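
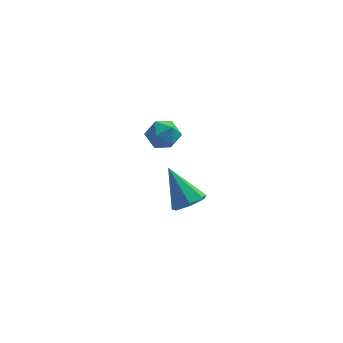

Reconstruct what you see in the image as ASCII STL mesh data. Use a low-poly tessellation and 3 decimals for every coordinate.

solid 
facet normal -0.810 0.384 0.443
outer loop
vertex -3.836 -4.03 2.788
vertex -3.481 -3.867 3.296
vertex -3.552 -3.455 2.809
endloop
endfacet
facet normal -0.860 0.434 -0.269
outer loop
vertex -3.836 -4.03 2.788
vertex -3.552 -3.455 2.809
vertex -3.552 -3.792 2.264
endloop
endfacet
facet normal -0.812 -0.222 -0.541
outer loop
vertex -3.836 -4.03 2.788
vertex -3.552 -3.792 2.264
vertex -3.482 -4.412 2.413
endloop
endfacet
facet normal -0.732 -0.681 0.003
outer loop
vertex -3.836 -4.03 2.788
vertex -3.482 -4.412 2.413
vertex -3.437 -4.458 3.052
endloop
endfacet
facet normal -0.731 -0.306 0.609
outer loop
vertex -3.836 -4.03 2.788
vertex -3.437 -4.458 3.052
vertex -3.481 -3.867 3.296
endloop
endfacet
facet normal -0.301 0.811 -0.502
outer loop
vertex -3.552 -3.792 2.264
vertex -3.552 -3.455 2.809
vertex -3.023 -3.482 2.448
endloop
endfacet
facet normal -0.221 0.728 0.648
outer loop
vertex -3.552 -3.455 2.809
vertex -3.481 -3.867 3.296
vertex -2.978 -3.528 3.087
endloop
endfacet
facet normal -0.093 -0.386 0.918
outer loop
vertex -3.481 -3.867 3.296
vertex -3.437 -4.458 3.052
vertex -2.908 -4.148 3.236
endloop
endfacet
facet normal -0.095 -0.993 -0.065
outer loop
vertex -3.437 -4.458 3.052
vertex -3.482 -4.412 2.413
vertex -2.908 -4.485 2.691
endloop
endfacet
facet normal -0.222 -0.251 -0.942
outer loop
vertex -3.482 -4.412 2.413
vertex -3.552 -3.792 2.264
vertex -2.979 -4.073 2.204
endloop
endfacet
facet normal 0.732 0.681 -0.003
outer loop
vertex -2.624 -3.91 2.712
vertex -3.023 -3.482 2.448
vertex -2.978 -3.528 3.087
endloop
endfacet
facet normal 0.812 0.222 0.541
outer loop
vertex -2.624 -3.91 2.712
vertex -2.978 -3.528 3.087
vertex -2.908 -4.148 3.236
endloop
endfacet
facet normal 0.860 -0.434 0.269
outer loop
vertex -2.624 -3.91 2.712
vertex -2.908 -4.148 3.236
vertex -2.908 -4.485 2.691
endloop
endfacet
facet normal 0.810 -0.384 -0.443
outer loop
vertex -2.624 -3.91 2.712
vertex -2.908 -4.485 2.691
vertex -2.979 -4.073 2.204
endloop
endfacet
facet normal 0.731 0.306 -0.609
outer loop
vertex -2.624 -3.91 2.712
vertex -2.979 -4.073 2.204
vertex -3.023 -3.482 2.448
endloop
endfacet
facet normal 0.095 0.993 0.065
outer loop
vertex -2.978 -3.528 3.087
vertex -3.023 -3.482 2.448
vertex -3.552 -3.455 2.809
endloop
endfacet
facet normal 0.222 0.251 0.942
outer loop
vertex -2.908 -4.148 3.236
vertex -2.978 -3.528 3.087
vertex -3.481 -3.867 3.296
endloop
endfacet
facet normal 0.301 -0.811 0.502
outer loop
vertex -2.908 -4.485 2.691
vertex -2.908 -4.148 3.236
vertex -3.437 -4.458 3.052
endloop
endfacet
facet normal 0.221 -0.728 -0.648
outer loop
vertex -2.979 -4.073 2.204
vertex -2.908 -4.485 2.691
vertex -3.482 -4.412 2.413
endloop
endfacet
facet normal 0.093 0.386 -0.918
outer loop
vertex -3.023 -3.482 2.448
vertex -2.979 -4.073 2.204
vertex -3.552 -3.792 2.264
endloop
endfacet
facet normal 0.463 -0.410 -0.786
outer loop
vertex -1.93 -2.798 -1.433
vertex -2.433 -2.605 -1.83
vertex -1.873 -2.272 -1.674
endloop
endfacet
facet normal 0.666 0.250 0.703
outer loop
vertex -1.93 -2.798 -1.433
vertex -1.873 -2.272 -1.674
vertex -3.187 -1.935 -0.55
endloop
endfacet
facet normal 0.463 -0.411 -0.785
outer loop
vertex -1.873 -2.272 -1.674
vertex -2.433 -2.605 -1.83
vertex -2.238 -1.997 -2.033
endloop
endfacet
facet normal 0.426 0.873 0.236
outer loop
vertex -1.873 -2.272 -1.674
vertex -2.238 -1.997 -2.033
vertex -3.187 -1.935 -0.55
endloop
endfacet
facet normal 0.462 -0.411 -0.786
outer loop
vertex -2.238 -1.997 -2.033
vertex -2.433 -2.605 -1.83
vertex -2.75 -2.179 -2.239
endloop
endfacet
facet normal -0.255 0.946 -0.202
outer loop
vertex -2.238 -1.997 -2.033
vertex -2.75 -2.179 -2.239
vertex -3.187 -1.935 -0.55
endloop
endfacet
facet normal 0.464 -0.409 -0.786
outer loop
vertex -2.75 -2.179 -2.239
vertex -2.433 -2.605 -1.83
vertex -3.023 -2.682 -2.138
endloop
endfacet
facet normal -0.866 0.413 -0.284
outer loop
vertex -2.75 -2.179 -2.239
vertex -3.023 -2.682 -2.138
vertex -3.187 -1.935 -0.55
endloop
endfacet
facet normal 0.464 -0.410 -0.785
outer loop
vertex -3.023 -2.682 -2.138
vertex -2.433 -2.605 -1.83
vertex -2.852 -3.126 -1.805
endloop
endfacet
facet normal -0.945 -0.323 0.054
outer loop
vertex -3.023 -2.682 -2.138
vertex -2.852 -3.126 -1.805
vertex -3.187 -1.935 -0.55
endloop
endfacet
facet normal 0.463 -0.410 -0.785
outer loop
vertex -2.852 -3.126 -1.805
vertex -2.433 -2.605 -1.83
vertex -2.366 -3.178 -1.491
endloop
endfacet
facet normal -0.435 -0.708 0.556
outer loop
vertex -2.852 -3.126 -1.805
vertex -2.366 -3.178 -1.491
vertex -3.187 -1.935 -0.55
endloop
endfacet
facet normal 0.463 -0.411 -0.786
outer loop
vertex -2.366 -3.178 -1.491
vertex -2.433 -2.605 -1.83
vertex -1.93 -2.798 -1.433
endloop
endfacet
facet normal 0.283 -0.453 0.845
outer loop
vertex -2.366 -3.178 -1.491
vertex -1.93 -2.798 -1.433
vertex -3.187 -1.935 -0.55
endloop
endfacet

endsolid


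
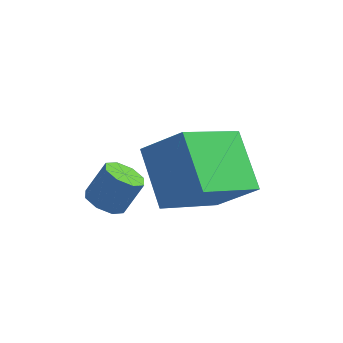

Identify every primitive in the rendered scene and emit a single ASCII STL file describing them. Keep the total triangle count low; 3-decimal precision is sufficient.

solid 
facet normal -0.440 -0.747 0.498
outer loop
vertex 4.211 -1.081 0.403
vertex 3.335 0.088 1.384
vertex 3.157 -1.085 -0.534
endloop
endfacet
facet normal 0.498 -0.664 -0.557
outer loop
vertex 4.085 0.492 -1.584
vertex 4.211 -1.081 0.403
vertex 3.157 -1.085 -0.534
endloop
endfacet
facet normal -0.440 -0.747 0.498
outer loop
vertex 3.157 -1.085 -0.534
vertex 3.335 0.088 1.384
vertex 2.281 0.084 0.447
endloop
endfacet
facet normal -0.747 -0.003 -0.664
outer loop
vertex 2.281 0.084 0.447
vertex 4.085 0.492 -1.584
vertex 3.157 -1.085 -0.534
endloop
endfacet
facet normal 0.747 0.003 0.664
outer loop
vertex 4.211 -1.081 0.403
vertex 4.263 1.665 0.334
vertex 3.335 0.088 1.384
endloop
endfacet
facet normal 0.498 -0.664 -0.557
outer loop
vertex 5.139 0.496 -0.647
vertex 4.211 -1.081 0.403
vertex 4.085 0.492 -1.584
endloop
endfacet
facet normal 0.747 0.003 0.664
outer loop
vertex 5.139 0.496 -0.647
vertex 4.263 1.665 0.334
vertex 4.211 -1.081 0.403
endloop
endfacet
facet normal -0.498 0.664 0.557
outer loop
vertex 3.335 0.088 1.384
vertex 4.263 1.665 0.334
vertex 2.281 0.084 0.447
endloop
endfacet
facet normal -0.747 -0.003 -0.664
outer loop
vertex 3.209 1.661 -0.603
vertex 4.085 0.492 -1.584
vertex 2.281 0.084 0.447
endloop
endfacet
facet normal -0.498 0.664 0.557
outer loop
vertex 2.281 0.084 0.447
vertex 4.263 1.665 0.334
vertex 3.209 1.661 -0.603
endloop
endfacet
facet normal 0.440 0.747 -0.498
outer loop
vertex 3.209 1.661 -0.603
vertex 5.139 0.496 -0.647
vertex 4.085 0.492 -1.584
endloop
endfacet
facet normal 0.440 0.747 -0.498
outer loop
vertex 4.263 1.665 0.334
vertex 5.139 0.496 -0.647
vertex 3.209 1.661 -0.603
endloop
endfacet
facet normal -0.386 -0.381 -0.840
outer loop
vertex 2.031 -0.467 -1.336
vertex 1.655 -0.752 -1.034
vertex 1.671 -0.245 -1.271
endloop
endfacet
facet normal 0.378 0.766 -0.520
outer loop
vertex 2.031 -0.467 -1.336
vertex 1.671 -0.245 -1.271
vertex 2.422 -0.084 -0.487
endloop
endfacet
facet normal 0.379 0.765 -0.520
outer loop
vertex 2.422 -0.084 -0.487
vertex 1.671 -0.245 -1.271
vertex 2.061 0.139 -0.422
endloop
endfacet
facet normal 0.386 0.379 0.841
outer loop
vertex 2.422 -0.084 -0.487
vertex 2.061 0.139 -0.422
vertex 2.045 -0.368 -0.186
endloop
endfacet
facet normal -0.387 -0.380 -0.840
outer loop
vertex 1.671 -0.245 -1.271
vertex 1.655 -0.752 -1.034
vertex 1.301 -0.319 -1.067
endloop
endfacet
facet normal -0.326 0.909 -0.261
outer loop
vertex 1.671 -0.245 -1.271
vertex 1.301 -0.319 -1.067
vertex 2.061 0.139 -0.422
endloop
endfacet
facet normal -0.326 0.909 -0.261
outer loop
vertex 2.061 0.139 -0.422
vertex 1.301 -0.319 -1.067
vertex 1.692 0.065 -0.219
endloop
endfacet
facet normal 0.386 0.379 0.841
outer loop
vertex 2.061 0.139 -0.422
vertex 1.692 0.065 -0.219
vertex 2.045 -0.368 -0.186
endloop
endfacet
facet normal -0.387 -0.380 -0.840
outer loop
vertex 1.301 -0.319 -1.067
vertex 1.655 -0.752 -1.034
vertex 1.139 -0.647 -0.844
endloop
endfacet
facet normal -0.841 0.519 0.153
outer loop
vertex 1.301 -0.319 -1.067
vertex 1.139 -0.647 -0.844
vertex 1.692 0.065 -0.219
endloop
endfacet
facet normal -0.841 0.520 0.151
outer loop
vertex 1.692 0.065 -0.219
vertex 1.139 -0.647 -0.844
vertex 1.529 -0.263 0.004
endloop
endfacet
facet normal 0.387 0.379 0.841
outer loop
vertex 1.692 0.065 -0.219
vertex 1.529 -0.263 0.004
vertex 2.045 -0.368 -0.186
endloop
endfacet
facet normal -0.387 -0.378 -0.841
outer loop
vertex 1.139 -0.647 -0.844
vertex 1.655 -0.752 -1.034
vertex 1.278 -1.036 -0.733
endloop
endfacet
facet normal -0.863 -0.173 0.475
outer loop
vertex 1.139 -0.647 -0.844
vertex 1.278 -1.036 -0.733
vertex 1.529 -0.263 0.004
endloop
endfacet
facet normal -0.863 -0.173 0.475
outer loop
vertex 1.529 -0.263 0.004
vertex 1.278 -1.036 -0.733
vertex 1.669 -0.653 0.116
endloop
endfacet
facet normal 0.387 0.380 0.840
outer loop
vertex 1.529 -0.263 0.004
vertex 1.669 -0.653 0.116
vertex 2.045 -0.368 -0.186
endloop
endfacet
facet normal -0.386 -0.379 -0.841
outer loop
vertex 1.278 -1.036 -0.733
vertex 1.655 -0.752 -1.034
vertex 1.639 -1.259 -0.798
endloop
endfacet
facet normal -0.379 -0.765 0.520
outer loop
vertex 1.278 -1.036 -0.733
vertex 1.639 -1.259 -0.798
vertex 1.669 -0.653 0.116
endloop
endfacet
facet normal -0.378 -0.766 0.520
outer loop
vertex 1.669 -0.653 0.116
vertex 1.639 -1.259 -0.798
vertex 2.029 -0.875 0.051
endloop
endfacet
facet normal 0.386 0.381 0.840
outer loop
vertex 1.669 -0.653 0.116
vertex 2.029 -0.875 0.051
vertex 2.045 -0.368 -0.186
endloop
endfacet
facet normal -0.386 -0.379 -0.841
outer loop
vertex 1.639 -1.259 -0.798
vertex 1.655 -0.752 -1.034
vertex 2.008 -1.185 -1.001
endloop
endfacet
facet normal 0.326 -0.909 0.261
outer loop
vertex 1.639 -1.259 -0.798
vertex 2.008 -1.185 -1.001
vertex 2.029 -0.875 0.051
endloop
endfacet
facet normal 0.326 -0.909 0.261
outer loop
vertex 2.029 -0.875 0.051
vertex 2.008 -1.185 -1.001
vertex 2.399 -0.801 -0.153
endloop
endfacet
facet normal 0.387 0.380 0.840
outer loop
vertex 2.029 -0.875 0.051
vertex 2.399 -0.801 -0.153
vertex 2.045 -0.368 -0.186
endloop
endfacet
facet normal -0.387 -0.379 -0.841
outer loop
vertex 2.008 -1.185 -1.001
vertex 1.655 -0.752 -1.034
vertex 2.171 -0.857 -1.224
endloop
endfacet
facet normal 0.840 -0.521 -0.152
outer loop
vertex 2.008 -1.185 -1.001
vertex 2.171 -0.857 -1.224
vertex 2.399 -0.801 -0.153
endloop
endfacet
facet normal 0.841 -0.519 -0.152
outer loop
vertex 2.399 -0.801 -0.153
vertex 2.171 -0.857 -1.224
vertex 2.561 -0.473 -0.376
endloop
endfacet
facet normal 0.387 0.380 0.840
outer loop
vertex 2.399 -0.801 -0.153
vertex 2.561 -0.473 -0.376
vertex 2.045 -0.368 -0.186
endloop
endfacet
facet normal -0.387 -0.380 -0.840
outer loop
vertex 2.171 -0.857 -1.224
vertex 1.655 -0.752 -1.034
vertex 2.031 -0.467 -1.336
endloop
endfacet
facet normal 0.863 0.173 -0.475
outer loop
vertex 2.171 -0.857 -1.224
vertex 2.031 -0.467 -1.336
vertex 2.561 -0.473 -0.376
endloop
endfacet
facet normal 0.863 0.173 -0.475
outer loop
vertex 2.561 -0.473 -0.376
vertex 2.031 -0.467 -1.336
vertex 2.422 -0.084 -0.487
endloop
endfacet
facet normal 0.387 0.378 0.841
outer loop
vertex 2.561 -0.473 -0.376
vertex 2.422 -0.084 -0.487
vertex 2.045 -0.368 -0.186
endloop
endfacet

endsolid


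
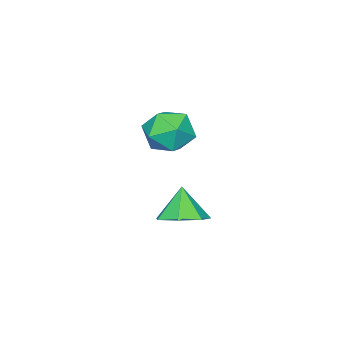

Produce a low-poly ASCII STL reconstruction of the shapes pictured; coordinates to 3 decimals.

solid 
facet normal -0.153 0.856 0.493
outer loop
vertex -0.525 -0.529 1.884
vertex -0.675 -1.021 2.691
vertex 0.208 -0.732 2.464
endloop
endfacet
facet normal 0.302 0.952 -0.049
outer loop
vertex -0.525 -0.529 1.884
vertex 0.208 -0.732 2.464
vertex 0.311 -0.813 1.516
endloop
endfacet
facet normal -0.029 0.758 -0.651
outer loop
vertex -0.525 -0.529 1.884
vertex 0.311 -0.813 1.516
vertex -0.509 -1.152 1.158
endloop
endfacet
facet normal -0.688 0.543 -0.481
outer loop
vertex -0.525 -0.529 1.884
vertex -0.509 -1.152 1.158
vertex -1.118 -1.28 1.884
endloop
endfacet
facet normal -0.765 0.604 0.226
outer loop
vertex -0.525 -0.529 1.884
vertex -1.118 -1.28 1.884
vertex -0.675 -1.021 2.691
endloop
endfacet
facet normal 0.856 0.514 0.049
outer loop
vertex 0.311 -0.813 1.516
vertex 0.208 -0.732 2.464
vertex 0.678 -1.48 2.096
endloop
endfacet
facet normal 0.120 0.359 0.925
outer loop
vertex 0.208 -0.732 2.464
vertex -0.675 -1.021 2.691
vertex 0.069 -1.608 2.822
endloop
endfacet
facet normal -0.869 -0.049 0.493
outer loop
vertex -0.675 -1.021 2.691
vertex -1.118 -1.28 1.884
vertex -0.751 -1.947 2.464
endloop
endfacet
facet normal -0.745 -0.148 -0.651
outer loop
vertex -1.118 -1.28 1.884
vertex -0.509 -1.152 1.158
vertex -0.648 -2.028 1.516
endloop
endfacet
facet normal 0.321 0.201 -0.926
outer loop
vertex -0.509 -1.152 1.158
vertex 0.311 -0.813 1.516
vertex 0.235 -1.739 1.289
endloop
endfacet
facet normal 0.688 -0.543 0.481
outer loop
vertex 0.085 -2.231 2.096
vertex 0.678 -1.48 2.096
vertex 0.069 -1.608 2.822
endloop
endfacet
facet normal 0.029 -0.758 0.651
outer loop
vertex 0.085 -2.231 2.096
vertex 0.069 -1.608 2.822
vertex -0.751 -1.947 2.464
endloop
endfacet
facet normal -0.302 -0.952 0.049
outer loop
vertex 0.085 -2.231 2.096
vertex -0.751 -1.947 2.464
vertex -0.648 -2.028 1.516
endloop
endfacet
facet normal 0.153 -0.856 -0.493
outer loop
vertex 0.085 -2.231 2.096
vertex -0.648 -2.028 1.516
vertex 0.235 -1.739 1.289
endloop
endfacet
facet normal 0.765 -0.604 -0.226
outer loop
vertex 0.085 -2.231 2.096
vertex 0.235 -1.739 1.289
vertex 0.678 -1.48 2.096
endloop
endfacet
facet normal 0.745 0.148 0.651
outer loop
vertex 0.069 -1.608 2.822
vertex 0.678 -1.48 2.096
vertex 0.208 -0.732 2.464
endloop
endfacet
facet normal -0.321 -0.201 0.926
outer loop
vertex -0.751 -1.947 2.464
vertex 0.069 -1.608 2.822
vertex -0.675 -1.021 2.691
endloop
endfacet
facet normal -0.856 -0.514 -0.049
outer loop
vertex -0.648 -2.028 1.516
vertex -0.751 -1.947 2.464
vertex -1.118 -1.28 1.884
endloop
endfacet
facet normal -0.120 -0.359 -0.925
outer loop
vertex 0.235 -1.739 1.289
vertex -0.648 -2.028 1.516
vertex -0.509 -1.152 1.158
endloop
endfacet
facet normal 0.869 0.049 -0.493
outer loop
vertex 0.678 -1.48 2.096
vertex 0.235 -1.739 1.289
vertex 0.311 -0.813 1.516
endloop
endfacet
facet normal 0.352 0.287 -0.891
outer loop
vertex 3.904 2.08 1.185
vertex 3.238 1.75 0.815
vertex 3.34 2.521 1.104
endloop
endfacet
facet normal 0.244 0.468 0.849
outer loop
vertex 3.904 2.08 1.185
vertex 3.34 2.521 1.104
vertex 2.822 1.41 1.865
endloop
endfacet
facet normal 0.352 0.287 -0.891
outer loop
vertex 3.34 2.521 1.104
vertex 3.238 1.75 0.815
vertex 2.699 2.382 0.806
endloop
endfacet
facet normal -0.434 0.638 0.636
outer loop
vertex 3.34 2.521 1.104
vertex 2.699 2.382 0.806
vertex 2.822 1.41 1.865
endloop
endfacet
facet normal 0.353 0.288 -0.890
outer loop
vertex 2.699 2.382 0.806
vertex 3.238 1.75 0.815
vertex 2.464 1.767 0.514
endloop
endfacet
facet normal -0.929 0.212 0.302
outer loop
vertex 2.699 2.382 0.806
vertex 2.464 1.767 0.514
vertex 2.822 1.41 1.865
endloop
endfacet
facet normal 0.352 0.289 -0.890
outer loop
vertex 2.464 1.767 0.514
vertex 3.238 1.75 0.815
vertex 2.812 1.139 0.448
endloop
endfacet
facet normal -0.866 -0.490 0.100
outer loop
vertex 2.464 1.767 0.514
vertex 2.812 1.139 0.448
vertex 2.822 1.41 1.865
endloop
endfacet
facet normal 0.353 0.288 -0.890
outer loop
vertex 2.812 1.139 0.448
vertex 3.238 1.75 0.815
vertex 3.48 0.972 0.659
endloop
endfacet
facet normal -0.292 -0.939 0.182
outer loop
vertex 2.812 1.139 0.448
vertex 3.48 0.972 0.659
vertex 2.822 1.41 1.865
endloop
endfacet
facet normal 0.352 0.288 -0.891
outer loop
vertex 3.48 0.972 0.659
vertex 3.238 1.75 0.815
vertex 3.966 1.39 0.986
endloop
endfacet
facet normal 0.359 -0.797 0.485
outer loop
vertex 3.48 0.972 0.659
vertex 3.966 1.39 0.986
vertex 2.822 1.41 1.865
endloop
endfacet
facet normal 0.352 0.288 -0.891
outer loop
vertex 3.966 1.39 0.986
vertex 3.238 1.75 0.815
vertex 3.904 2.08 1.185
endloop
endfacet
facet normal 0.598 -0.172 0.783
outer loop
vertex 3.966 1.39 0.986
vertex 3.904 2.08 1.185
vertex 2.822 1.41 1.865
endloop
endfacet

endsolid


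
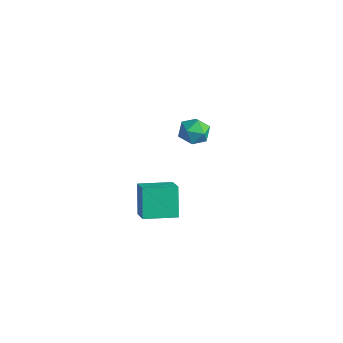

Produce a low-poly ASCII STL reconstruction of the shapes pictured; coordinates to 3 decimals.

solid 
facet normal -0.502 -0.860 0.097
outer loop
vertex 0.131 -2.836 3.473
vertex -0.781 -2.379 2.803
vertex 0.797 -3.368 2.202
endloop
endfacet
facet normal 0.747 -0.376 0.549
outer loop
vertex 1.561 -2.061 2.057
vertex 0.131 -2.836 3.473
vertex 0.797 -3.368 2.202
endloop
endfacet
facet normal -0.502 -0.859 0.096
outer loop
vertex 0.797 -3.368 2.202
vertex -0.781 -2.379 2.803
vertex -0.114 -2.91 1.533
endloop
endfacet
facet normal 0.436 -0.347 -0.831
outer loop
vertex -0.114 -2.91 1.533
vertex 1.561 -2.061 2.057
vertex 0.797 -3.368 2.202
endloop
endfacet
facet normal -0.436 0.347 0.830
outer loop
vertex 0.131 -2.836 3.473
vertex -0.017 -1.072 2.658
vertex -0.781 -2.379 2.803
endloop
endfacet
facet normal 0.747 -0.375 0.549
outer loop
vertex 0.894 -1.53 3.327
vertex 0.131 -2.836 3.473
vertex 1.561 -2.061 2.057
endloop
endfacet
facet normal -0.435 0.347 0.831
outer loop
vertex 0.894 -1.53 3.327
vertex -0.017 -1.072 2.658
vertex 0.131 -2.836 3.473
endloop
endfacet
facet normal -0.747 0.376 -0.549
outer loop
vertex -0.781 -2.379 2.803
vertex -0.017 -1.072 2.658
vertex -0.114 -2.91 1.533
endloop
endfacet
facet normal 0.436 -0.347 -0.830
outer loop
vertex 0.649 -1.604 1.387
vertex 1.561 -2.061 2.057
vertex -0.114 -2.91 1.533
endloop
endfacet
facet normal -0.747 0.375 -0.549
outer loop
vertex -0.114 -2.91 1.533
vertex -0.017 -1.072 2.658
vertex 0.649 -1.604 1.387
endloop
endfacet
facet normal 0.501 0.860 -0.096
outer loop
vertex 0.649 -1.604 1.387
vertex 0.894 -1.53 3.327
vertex 1.561 -2.061 2.057
endloop
endfacet
facet normal 0.503 0.859 -0.096
outer loop
vertex -0.017 -1.072 2.658
vertex 0.894 -1.53 3.327
vertex 0.649 -1.604 1.387
endloop
endfacet
facet normal -0.739 0.608 -0.290
outer loop
vertex -3.793 3.788 0.528
vertex -4.335 3.212 0.701
vertex -4.118 3.747 1.269
endloop
endfacet
facet normal -0.189 0.981 -0.029
outer loop
vertex -3.793 3.788 0.528
vertex -4.118 3.747 1.269
vertex -3.327 3.897 1.181
endloop
endfacet
facet normal 0.389 0.822 -0.415
outer loop
vertex -3.793 3.788 0.528
vertex -3.327 3.897 1.181
vertex -3.056 3.455 0.559
endloop
endfacet
facet normal 0.197 0.352 -0.915
outer loop
vertex -3.793 3.788 0.528
vertex -3.056 3.455 0.559
vertex -3.679 3.032 0.262
endloop
endfacet
facet normal -0.500 0.219 -0.838
outer loop
vertex -3.793 3.788 0.528
vertex -3.679 3.032 0.262
vertex -4.335 3.212 0.701
endloop
endfacet
facet normal -0.073 0.764 0.641
outer loop
vertex -3.327 3.897 1.181
vertex -4.118 3.747 1.269
vertex -3.581 3.388 1.758
endloop
endfacet
facet normal -0.963 0.159 0.218
outer loop
vertex -4.118 3.747 1.269
vertex -4.335 3.212 0.701
vertex -4.204 2.965 1.461
endloop
endfacet
facet normal -0.576 -0.470 -0.668
outer loop
vertex -4.335 3.212 0.701
vertex -3.679 3.032 0.262
vertex -3.933 2.523 0.839
endloop
endfacet
facet normal 0.552 -0.256 -0.794
outer loop
vertex -3.679 3.032 0.262
vertex -3.056 3.455 0.559
vertex -3.142 2.673 0.751
endloop
endfacet
facet normal 0.862 0.506 0.016
outer loop
vertex -3.056 3.455 0.559
vertex -3.327 3.897 1.181
vertex -2.925 3.208 1.319
endloop
endfacet
facet normal -0.197 -0.352 0.915
outer loop
vertex -3.467 2.632 1.492
vertex -3.581 3.388 1.758
vertex -4.204 2.965 1.461
endloop
endfacet
facet normal -0.389 -0.822 0.415
outer loop
vertex -3.467 2.632 1.492
vertex -4.204 2.965 1.461
vertex -3.933 2.523 0.839
endloop
endfacet
facet normal 0.189 -0.981 0.029
outer loop
vertex -3.467 2.632 1.492
vertex -3.933 2.523 0.839
vertex -3.142 2.673 0.751
endloop
endfacet
facet normal 0.739 -0.608 0.290
outer loop
vertex -3.467 2.632 1.492
vertex -3.142 2.673 0.751
vertex -2.925 3.208 1.319
endloop
endfacet
facet normal 0.500 -0.219 0.838
outer loop
vertex -3.467 2.632 1.492
vertex -2.925 3.208 1.319
vertex -3.581 3.388 1.758
endloop
endfacet
facet normal -0.552 0.256 0.794
outer loop
vertex -4.204 2.965 1.461
vertex -3.581 3.388 1.758
vertex -4.118 3.747 1.269
endloop
endfacet
facet normal -0.862 -0.506 -0.016
outer loop
vertex -3.933 2.523 0.839
vertex -4.204 2.965 1.461
vertex -4.335 3.212 0.701
endloop
endfacet
facet normal 0.073 -0.764 -0.641
outer loop
vertex -3.142 2.673 0.751
vertex -3.933 2.523 0.839
vertex -3.679 3.032 0.262
endloop
endfacet
facet normal 0.963 -0.159 -0.218
outer loop
vertex -2.925 3.208 1.319
vertex -3.142 2.673 0.751
vertex -3.056 3.455 0.559
endloop
endfacet
facet normal 0.576 0.470 0.668
outer loop
vertex -3.581 3.388 1.758
vertex -2.925 3.208 1.319
vertex -3.327 3.897 1.181
endloop
endfacet

endsolid


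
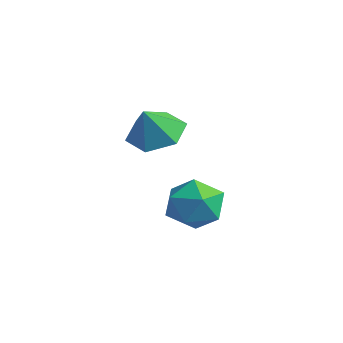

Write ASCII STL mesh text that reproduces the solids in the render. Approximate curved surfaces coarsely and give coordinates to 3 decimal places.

solid 
facet normal -0.043 0.988 0.148
outer loop
vertex -1.549 1.578 -3.037
vertex -2.215 1.413 -2.132
vertex -1.087 1.444 -2.009
endloop
endfacet
facet normal 0.576 0.803 -0.154
outer loop
vertex -1.549 1.578 -3.037
vertex -1.087 1.444 -2.009
vertex -0.621 0.936 -2.912
endloop
endfacet
facet normal 0.430 0.472 -0.770
outer loop
vertex -1.549 1.578 -3.037
vertex -0.621 0.936 -2.912
vertex -1.462 0.591 -3.593
endloop
endfacet
facet normal -0.279 0.453 -0.847
outer loop
vertex -1.549 1.578 -3.037
vertex -1.462 0.591 -3.593
vertex -2.447 0.886 -3.111
endloop
endfacet
facet normal -0.571 0.771 -0.280
outer loop
vertex -1.549 1.578 -3.037
vertex -2.447 0.886 -3.111
vertex -2.215 1.413 -2.132
endloop
endfacet
facet normal 0.901 0.335 0.276
outer loop
vertex -0.621 0.936 -2.912
vertex -1.087 1.444 -2.009
vertex -0.713 0.374 -1.929
endloop
endfacet
facet normal -0.101 0.635 0.766
outer loop
vertex -1.087 1.444 -2.009
vertex -2.215 1.413 -2.132
vertex -1.698 0.669 -1.447
endloop
endfacet
facet normal -0.956 0.285 0.073
outer loop
vertex -2.215 1.413 -2.132
vertex -2.447 0.886 -3.111
vertex -2.539 0.324 -2.128
endloop
endfacet
facet normal -0.483 -0.232 -0.845
outer loop
vertex -2.447 0.886 -3.111
vertex -1.462 0.591 -3.593
vertex -2.073 -0.184 -3.031
endloop
endfacet
facet normal 0.665 -0.200 -0.720
outer loop
vertex -1.462 0.591 -3.593
vertex -0.621 0.936 -2.912
vertex -0.945 -0.153 -2.908
endloop
endfacet
facet normal 0.279 -0.453 0.847
outer loop
vertex -1.611 -0.318 -2.003
vertex -0.713 0.374 -1.929
vertex -1.698 0.669 -1.447
endloop
endfacet
facet normal -0.430 -0.472 0.770
outer loop
vertex -1.611 -0.318 -2.003
vertex -1.698 0.669 -1.447
vertex -2.539 0.324 -2.128
endloop
endfacet
facet normal -0.576 -0.803 0.154
outer loop
vertex -1.611 -0.318 -2.003
vertex -2.539 0.324 -2.128
vertex -2.073 -0.184 -3.031
endloop
endfacet
facet normal 0.043 -0.988 -0.148
outer loop
vertex -1.611 -0.318 -2.003
vertex -2.073 -0.184 -3.031
vertex -0.945 -0.153 -2.908
endloop
endfacet
facet normal 0.571 -0.771 0.280
outer loop
vertex -1.611 -0.318 -2.003
vertex -0.945 -0.153 -2.908
vertex -0.713 0.374 -1.929
endloop
endfacet
facet normal 0.483 0.232 0.845
outer loop
vertex -1.698 0.669 -1.447
vertex -0.713 0.374 -1.929
vertex -1.087 1.444 -2.009
endloop
endfacet
facet normal -0.665 0.200 0.720
outer loop
vertex -2.539 0.324 -2.128
vertex -1.698 0.669 -1.447
vertex -2.215 1.413 -2.132
endloop
endfacet
facet normal -0.901 -0.335 -0.276
outer loop
vertex -2.073 -0.184 -3.031
vertex -2.539 0.324 -2.128
vertex -2.447 0.886 -3.111
endloop
endfacet
facet normal 0.101 -0.635 -0.766
outer loop
vertex -0.945 -0.153 -2.908
vertex -2.073 -0.184 -3.031
vertex -1.462 0.591 -3.593
endloop
endfacet
facet normal 0.956 -0.285 -0.073
outer loop
vertex -0.713 0.374 -1.929
vertex -0.945 -0.153 -2.908
vertex -0.621 0.936 -2.912
endloop
endfacet
facet normal -0.213 0.482 -0.850
outer loop
vertex -1.308 -0.237 0.499
vertex -2.344 -0.365 0.686
vertex -1.842 0.496 1.048
endloop
endfacet
facet normal 0.812 0.175 0.557
outer loop
vertex -1.308 -0.237 0.499
vertex -1.842 0.496 1.048
vertex -2.056 -1.015 1.834
endloop
endfacet
facet normal -0.213 0.482 -0.850
outer loop
vertex -1.842 0.496 1.048
vertex -2.344 -0.365 0.686
vertex -2.878 0.368 1.235
endloop
endfacet
facet normal 0.105 0.447 0.888
outer loop
vertex -1.842 0.496 1.048
vertex -2.878 0.368 1.235
vertex -2.056 -1.015 1.834
endloop
endfacet
facet normal -0.213 0.481 -0.850
outer loop
vertex -2.878 0.368 1.235
vertex -2.344 -0.365 0.686
vertex -3.379 -0.493 0.873
endloop
endfacet
facet normal -0.587 0.001 0.809
outer loop
vertex -2.878 0.368 1.235
vertex -3.379 -0.493 0.873
vertex -2.056 -1.015 1.834
endloop
endfacet
facet normal -0.213 0.481 -0.850
outer loop
vertex -3.379 -0.493 0.873
vertex -2.344 -0.365 0.686
vertex -2.845 -1.226 0.324
endloop
endfacet
facet normal -0.573 -0.716 0.399
outer loop
vertex -3.379 -0.493 0.873
vertex -2.845 -1.226 0.324
vertex -2.056 -1.015 1.834
endloop
endfacet
facet normal -0.213 0.481 -0.850
outer loop
vertex -2.845 -1.226 0.324
vertex -2.344 -0.365 0.686
vertex -1.809 -1.098 0.137
endloop
endfacet
facet normal 0.134 -0.989 0.068
outer loop
vertex -2.845 -1.226 0.324
vertex -1.809 -1.098 0.137
vertex -2.056 -1.015 1.834
endloop
endfacet
facet normal -0.213 0.481 -0.850
outer loop
vertex -1.809 -1.098 0.137
vertex -2.344 -0.365 0.686
vertex -1.308 -0.237 0.499
endloop
endfacet
facet normal 0.827 -0.543 0.147
outer loop
vertex -1.809 -1.098 0.137
vertex -1.308 -0.237 0.499
vertex -2.056 -1.015 1.834
endloop
endfacet

endsolid


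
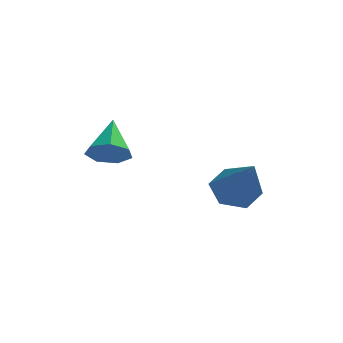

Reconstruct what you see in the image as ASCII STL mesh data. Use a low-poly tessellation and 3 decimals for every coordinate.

solid 
facet normal -0.303 0.587 -0.751
outer loop
vertex 1.219 2.627 -3.722
vertex 0.638 2.528 -3.565
vertex 0.944 2.997 -3.322
endloop
endfacet
facet normal 0.893 0.317 0.321
outer loop
vertex 1.219 2.627 -3.722
vertex 0.944 2.997 -3.322
vertex 1.102 1.632 -2.415
endloop
endfacet
facet normal -0.303 0.587 -0.751
outer loop
vertex 0.944 2.997 -3.322
vertex 0.638 2.528 -3.565
vertex 0.363 2.898 -3.165
endloop
endfacet
facet normal 0.126 0.559 0.819
outer loop
vertex 0.944 2.997 -3.322
vertex 0.363 2.898 -3.165
vertex 1.102 1.632 -2.415
endloop
endfacet
facet normal -0.304 0.586 -0.751
outer loop
vertex 0.363 2.898 -3.165
vertex 0.638 2.528 -3.565
vertex 0.057 2.429 -3.407
endloop
endfacet
facet normal -0.667 0.051 0.744
outer loop
vertex 0.363 2.898 -3.165
vertex 0.057 2.429 -3.407
vertex 1.102 1.632 -2.415
endloop
endfacet
facet normal -0.304 0.586 -0.751
outer loop
vertex 0.057 2.429 -3.407
vertex 0.638 2.528 -3.565
vertex 0.332 2.059 -3.807
endloop
endfacet
facet normal -0.694 -0.699 0.170
outer loop
vertex 0.057 2.429 -3.407
vertex 0.332 2.059 -3.807
vertex 1.102 1.632 -2.415
endloop
endfacet
facet normal -0.304 0.586 -0.751
outer loop
vertex 0.332 2.059 -3.807
vertex 0.638 2.528 -3.565
vertex 0.913 2.159 -3.964
endloop
endfacet
facet normal 0.073 -0.941 -0.329
outer loop
vertex 0.332 2.059 -3.807
vertex 0.913 2.159 -3.964
vertex 1.102 1.632 -2.415
endloop
endfacet
facet normal -0.303 0.586 -0.751
outer loop
vertex 0.913 2.159 -3.964
vertex 0.638 2.528 -3.565
vertex 1.219 2.627 -3.722
endloop
endfacet
facet normal 0.864 -0.434 -0.253
outer loop
vertex 0.913 2.159 -3.964
vertex 1.219 2.627 -3.722
vertex 1.102 1.632 -2.415
endloop
endfacet
facet normal 0.034 -0.819 -0.572
outer loop
vertex -1.377 0.459 -1.516
vertex -1.822 0.59 -1.73
vertex -1.349 0.713 -1.878
endloop
endfacet
facet normal 0.900 0.322 0.295
outer loop
vertex -1.377 0.459 -1.516
vertex -1.349 0.713 -1.878
vertex -1.858 1.45 -1.13
endloop
endfacet
facet normal 0.035 -0.820 -0.571
outer loop
vertex -1.349 0.713 -1.878
vertex -1.822 0.59 -1.73
vertex -1.677 0.873 -2.128
endloop
endfacet
facet normal 0.600 0.735 -0.316
outer loop
vertex -1.349 0.713 -1.878
vertex -1.677 0.873 -2.128
vertex -1.858 1.45 -1.13
endloop
endfacet
facet normal 0.036 -0.821 -0.570
outer loop
vertex -1.677 0.873 -2.128
vertex -1.822 0.59 -1.73
vertex -2.114 0.82 -2.079
endloop
endfacet
facet normal -0.160 0.842 -0.516
outer loop
vertex -1.677 0.873 -2.128
vertex -2.114 0.82 -2.079
vertex -1.858 1.45 -1.13
endloop
endfacet
facet normal 0.037 -0.820 -0.571
outer loop
vertex -2.114 0.82 -2.079
vertex -1.822 0.59 -1.73
vertex -2.33 0.593 -1.767
endloop
endfacet
facet normal -0.813 0.562 -0.154
outer loop
vertex -2.114 0.82 -2.079
vertex -2.33 0.593 -1.767
vertex -1.858 1.45 -1.13
endloop
endfacet
facet normal 0.037 -0.820 -0.571
outer loop
vertex -2.33 0.593 -1.767
vertex -1.822 0.59 -1.73
vertex -2.164 0.364 -1.427
endloop
endfacet
facet normal -0.863 0.108 0.494
outer loop
vertex -2.33 0.593 -1.767
vertex -2.164 0.364 -1.427
vertex -1.858 1.45 -1.13
endloop
endfacet
facet normal 0.035 -0.820 -0.572
outer loop
vertex -2.164 0.364 -1.427
vertex -1.822 0.59 -1.73
vertex -1.74 0.304 -1.315
endloop
endfacet
facet normal -0.275 -0.181 0.944
outer loop
vertex -2.164 0.364 -1.427
vertex -1.74 0.304 -1.315
vertex -1.858 1.45 -1.13
endloop
endfacet
facet normal 0.034 -0.820 -0.572
outer loop
vertex -1.74 0.304 -1.315
vertex -1.822 0.59 -1.73
vertex -1.377 0.459 -1.516
endloop
endfacet
facet normal 0.510 -0.086 0.856
outer loop
vertex -1.74 0.304 -1.315
vertex -1.377 0.459 -1.516
vertex -1.858 1.45 -1.13
endloop
endfacet

endsolid


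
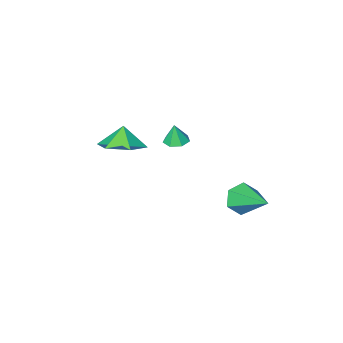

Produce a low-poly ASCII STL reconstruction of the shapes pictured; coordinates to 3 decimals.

solid 
facet normal -0.095 0.033 -0.995
outer loop
vertex -2.99 -3.397 -1.578
vertex -3.529 -3.702 -1.537
vertex -3.429 -3.091 -1.526
endloop
endfacet
facet normal 0.545 0.704 0.455
outer loop
vertex -2.99 -3.397 -1.578
vertex -3.429 -3.091 -1.526
vertex -3.431 -3.738 -0.523
endloop
endfacet
facet normal -0.095 0.033 -0.995
outer loop
vertex -3.429 -3.091 -1.526
vertex -3.529 -3.702 -1.537
vertex -3.943 -3.245 -1.482
endloop
endfacet
facet normal -0.201 0.823 0.531
outer loop
vertex -3.429 -3.091 -1.526
vertex -3.943 -3.245 -1.482
vertex -3.431 -3.738 -0.523
endloop
endfacet
facet normal -0.094 0.034 -0.995
outer loop
vertex -3.943 -3.245 -1.482
vertex -3.529 -3.702 -1.537
vertex -4.144 -3.743 -1.48
endloop
endfacet
facet normal -0.763 0.310 0.567
outer loop
vertex -3.943 -3.245 -1.482
vertex -4.144 -3.743 -1.48
vertex -3.431 -3.738 -0.523
endloop
endfacet
facet normal -0.094 0.034 -0.995
outer loop
vertex -4.144 -3.743 -1.48
vertex -3.529 -3.702 -1.537
vertex -3.882 -4.211 -1.521
endloop
endfacet
facet normal -0.716 -0.448 0.536
outer loop
vertex -4.144 -3.743 -1.48
vertex -3.882 -4.211 -1.521
vertex -3.431 -3.738 -0.523
endloop
endfacet
facet normal -0.096 0.035 -0.995
outer loop
vertex -3.882 -4.211 -1.521
vertex -3.529 -3.702 -1.537
vertex -3.354 -4.296 -1.575
endloop
endfacet
facet normal -0.095 -0.882 0.461
outer loop
vertex -3.882 -4.211 -1.521
vertex -3.354 -4.296 -1.575
vertex -3.431 -3.738 -0.523
endloop
endfacet
facet normal -0.095 0.036 -0.995
outer loop
vertex -3.354 -4.296 -1.575
vertex -3.529 -3.702 -1.537
vertex -2.957 -3.934 -1.6
endloop
endfacet
facet normal 0.631 -0.665 0.399
outer loop
vertex -3.354 -4.296 -1.575
vertex -2.957 -3.934 -1.6
vertex -3.431 -3.738 -0.523
endloop
endfacet
facet normal -0.095 0.035 -0.995
outer loop
vertex -2.957 -3.934 -1.6
vertex -3.529 -3.702 -1.537
vertex -2.99 -3.397 -1.578
endloop
endfacet
facet normal 0.917 0.040 0.396
outer loop
vertex -2.957 -3.934 -1.6
vertex -2.99 -3.397 -1.578
vertex -3.431 -3.738 -0.523
endloop
endfacet
facet normal 0.029 -0.903 -0.429
outer loop
vertex -3.621 1.334 -3.334
vertex -3.91 0.983 -2.615
vertex -4.458 1.248 -3.209
endloop
endfacet
facet normal -0.175 0.700 -0.692
outer loop
vertex -3.621 1.334 -3.334
vertex -4.458 1.248 -3.209
vertex -3.97 2.817 -1.745
endloop
endfacet
facet normal 0.029 -0.903 -0.430
outer loop
vertex -4.458 1.248 -3.209
vertex -3.91 0.983 -2.615
vertex -4.747 0.897 -2.491
endloop
endfacet
facet normal -0.894 0.421 -0.154
outer loop
vertex -4.458 1.248 -3.209
vertex -4.747 0.897 -2.491
vertex -3.97 2.817 -1.745
endloop
endfacet
facet normal 0.029 -0.903 -0.428
outer loop
vertex -4.747 0.897 -2.491
vertex -3.91 0.983 -2.615
vertex -4.199 0.633 -1.897
endloop
endfacet
facet normal -0.728 0.029 0.685
outer loop
vertex -4.747 0.897 -2.491
vertex -4.199 0.633 -1.897
vertex -3.97 2.817 -1.745
endloop
endfacet
facet normal 0.029 -0.903 -0.428
outer loop
vertex -4.199 0.633 -1.897
vertex -3.91 0.983 -2.615
vertex -3.363 0.719 -2.021
endloop
endfacet
facet normal 0.155 -0.085 0.984
outer loop
vertex -4.199 0.633 -1.897
vertex -3.363 0.719 -2.021
vertex -3.97 2.817 -1.745
endloop
endfacet
facet normal 0.030 -0.903 -0.429
outer loop
vertex -3.363 0.719 -2.021
vertex -3.91 0.983 -2.615
vertex -3.074 1.07 -2.739
endloop
endfacet
facet normal 0.874 0.194 0.446
outer loop
vertex -3.363 0.719 -2.021
vertex -3.074 1.07 -2.739
vertex -3.97 2.817 -1.745
endloop
endfacet
facet normal 0.030 -0.903 -0.429
outer loop
vertex -3.074 1.07 -2.739
vertex -3.91 0.983 -2.615
vertex -3.621 1.334 -3.334
endloop
endfacet
facet normal 0.709 0.586 -0.392
outer loop
vertex -3.074 1.07 -2.739
vertex -3.621 1.334 -3.334
vertex -3.97 2.817 -1.745
endloop
endfacet
facet normal 0.251 0.321 -0.913
outer loop
vertex 1.433 -1.349 1.248
vertex 0.451 -1.613 0.885
vertex 0.632 -0.625 1.282
endloop
endfacet
facet normal 0.295 0.283 0.913
outer loop
vertex 1.433 -1.349 1.248
vertex 0.632 -0.625 1.282
vertex 0.189 -1.947 1.835
endloop
endfacet
facet normal 0.251 0.321 -0.913
outer loop
vertex 0.632 -0.625 1.282
vertex 0.451 -1.613 0.885
vertex -0.35 -0.89 0.919
endloop
endfacet
facet normal -0.415 0.466 0.782
outer loop
vertex 0.632 -0.625 1.282
vertex -0.35 -0.89 0.919
vertex 0.189 -1.947 1.835
endloop
endfacet
facet normal 0.251 0.321 -0.913
outer loop
vertex -0.35 -0.89 0.919
vertex 0.451 -1.613 0.885
vertex -0.531 -1.878 0.522
endloop
endfacet
facet normal -0.877 -0.032 0.479
outer loop
vertex -0.35 -0.89 0.919
vertex -0.531 -1.878 0.522
vertex 0.189 -1.947 1.835
endloop
endfacet
facet normal 0.251 0.321 -0.913
outer loop
vertex -0.531 -1.878 0.522
vertex 0.451 -1.613 0.885
vertex 0.27 -2.601 0.488
endloop
endfacet
facet normal -0.630 -0.713 0.308
outer loop
vertex -0.531 -1.878 0.522
vertex 0.27 -2.601 0.488
vertex 0.189 -1.947 1.835
endloop
endfacet
facet normal 0.251 0.321 -0.913
outer loop
vertex 0.27 -2.601 0.488
vertex 0.451 -1.613 0.885
vertex 1.252 -2.337 0.851
endloop
endfacet
facet normal 0.078 -0.895 0.439
outer loop
vertex 0.27 -2.601 0.488
vertex 1.252 -2.337 0.851
vertex 0.189 -1.947 1.835
endloop
endfacet
facet normal 0.251 0.321 -0.913
outer loop
vertex 1.252 -2.337 0.851
vertex 0.451 -1.613 0.885
vertex 1.433 -1.349 1.248
endloop
endfacet
facet normal 0.541 -0.397 0.742
outer loop
vertex 1.252 -2.337 0.851
vertex 1.433 -1.349 1.248
vertex 0.189 -1.947 1.835
endloop
endfacet

endsolid


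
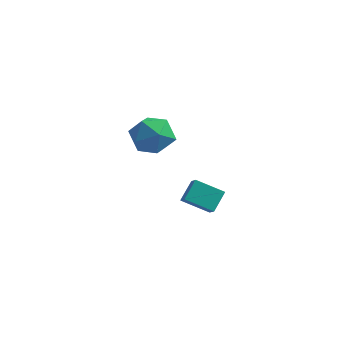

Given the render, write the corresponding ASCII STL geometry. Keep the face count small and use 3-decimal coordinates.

solid 
facet normal -0.775 0.109 0.622
outer loop
vertex -4.454 0.675 2.237
vertex -4.963 -0.25 1.765
vertex -4.255 -0.379 2.67
endloop
endfacet
facet normal -0.172 0.346 0.922
outer loop
vertex -4.454 0.675 2.237
vertex -4.255 -0.379 2.67
vertex -3.383 0.372 2.551
endloop
endfacet
facet normal 0.095 0.858 0.504
outer loop
vertex -4.454 0.675 2.237
vertex -3.383 0.372 2.551
vertex -3.553 0.965 1.573
endloop
endfacet
facet normal -0.342 0.938 -0.054
outer loop
vertex -4.454 0.675 2.237
vertex -3.553 0.965 1.573
vertex -4.529 0.581 1.087
endloop
endfacet
facet normal -0.880 0.475 0.019
outer loop
vertex -4.454 0.675 2.237
vertex -4.529 0.581 1.087
vertex -4.963 -0.25 1.765
endloop
endfacet
facet normal 0.294 -0.194 0.936
outer loop
vertex -3.383 0.372 2.551
vertex -4.255 -0.379 2.67
vertex -3.231 -0.741 2.273
endloop
endfacet
facet normal -0.681 -0.577 0.451
outer loop
vertex -4.255 -0.379 2.67
vertex -4.963 -0.25 1.765
vertex -4.207 -1.125 1.787
endloop
endfacet
facet normal -0.850 0.015 -0.526
outer loop
vertex -4.963 -0.25 1.765
vertex -4.529 0.581 1.087
vertex -4.377 -0.532 0.809
endloop
endfacet
facet normal 0.020 0.764 -0.645
outer loop
vertex -4.529 0.581 1.087
vertex -3.553 0.965 1.573
vertex -3.505 0.219 0.69
endloop
endfacet
facet normal 0.728 0.635 0.259
outer loop
vertex -3.553 0.965 1.573
vertex -3.383 0.372 2.551
vertex -2.797 0.09 1.595
endloop
endfacet
facet normal 0.342 -0.938 0.054
outer loop
vertex -3.306 -0.835 1.123
vertex -3.231 -0.741 2.273
vertex -4.207 -1.125 1.787
endloop
endfacet
facet normal -0.095 -0.858 -0.504
outer loop
vertex -3.306 -0.835 1.123
vertex -4.207 -1.125 1.787
vertex -4.377 -0.532 0.809
endloop
endfacet
facet normal 0.172 -0.346 -0.922
outer loop
vertex -3.306 -0.835 1.123
vertex -4.377 -0.532 0.809
vertex -3.505 0.219 0.69
endloop
endfacet
facet normal 0.775 -0.109 -0.622
outer loop
vertex -3.306 -0.835 1.123
vertex -3.505 0.219 0.69
vertex -2.797 0.09 1.595
endloop
endfacet
facet normal 0.880 -0.475 -0.019
outer loop
vertex -3.306 -0.835 1.123
vertex -2.797 0.09 1.595
vertex -3.231 -0.741 2.273
endloop
endfacet
facet normal -0.020 -0.764 0.645
outer loop
vertex -4.207 -1.125 1.787
vertex -3.231 -0.741 2.273
vertex -4.255 -0.379 2.67
endloop
endfacet
facet normal -0.728 -0.635 -0.259
outer loop
vertex -4.377 -0.532 0.809
vertex -4.207 -1.125 1.787
vertex -4.963 -0.25 1.765
endloop
endfacet
facet normal -0.294 0.194 -0.936
outer loop
vertex -3.505 0.219 0.69
vertex -4.377 -0.532 0.809
vertex -4.529 0.581 1.087
endloop
endfacet
facet normal 0.681 0.577 -0.451
outer loop
vertex -2.797 0.09 1.595
vertex -3.505 0.219 0.69
vertex -3.553 0.965 1.573
endloop
endfacet
facet normal 0.850 -0.015 0.526
outer loop
vertex -3.231 -0.741 2.273
vertex -2.797 0.09 1.595
vertex -3.383 0.372 2.551
endloop
endfacet
facet normal -0.508 0.592 -0.626
outer loop
vertex -3.623 2.397 -4.176
vertex -3.478 3.341 -3.401
vertex -2.309 2.776 -4.884
endloop
endfacet
facet normal -0.118 -0.767 -0.630
outer loop
vertex -1.882 2.279 -4.359
vertex -3.623 2.397 -4.176
vertex -2.309 2.776 -4.884
endloop
endfacet
facet normal -0.508 0.591 -0.626
outer loop
vertex -2.309 2.776 -4.884
vertex -3.478 3.341 -3.401
vertex -2.164 3.72 -4.11
endloop
endfacet
facet normal 0.853 0.246 -0.460
outer loop
vertex -2.164 3.72 -4.11
vertex -1.882 2.279 -4.359
vertex -2.309 2.776 -4.884
endloop
endfacet
facet normal -0.853 -0.247 0.460
outer loop
vertex -3.623 2.397 -4.176
vertex -3.051 2.844 -2.876
vertex -3.478 3.341 -3.401
endloop
endfacet
facet normal -0.118 -0.768 -0.630
outer loop
vertex -3.196 1.9 -3.65
vertex -3.623 2.397 -4.176
vertex -1.882 2.279 -4.359
endloop
endfacet
facet normal -0.853 -0.246 0.460
outer loop
vertex -3.196 1.9 -3.65
vertex -3.051 2.844 -2.876
vertex -3.623 2.397 -4.176
endloop
endfacet
facet normal 0.119 0.767 0.630
outer loop
vertex -3.478 3.341 -3.401
vertex -3.051 2.844 -2.876
vertex -2.164 3.72 -4.11
endloop
endfacet
facet normal 0.853 0.246 -0.460
outer loop
vertex -1.737 3.223 -3.584
vertex -1.882 2.279 -4.359
vertex -2.164 3.72 -4.11
endloop
endfacet
facet normal 0.118 0.768 0.630
outer loop
vertex -2.164 3.72 -4.11
vertex -3.051 2.844 -2.876
vertex -1.737 3.223 -3.584
endloop
endfacet
facet normal 0.508 -0.592 0.626
outer loop
vertex -1.737 3.223 -3.584
vertex -3.196 1.9 -3.65
vertex -1.882 2.279 -4.359
endloop
endfacet
facet normal 0.508 -0.591 0.626
outer loop
vertex -3.051 2.844 -2.876
vertex -3.196 1.9 -3.65
vertex -1.737 3.223 -3.584
endloop
endfacet

endsolid


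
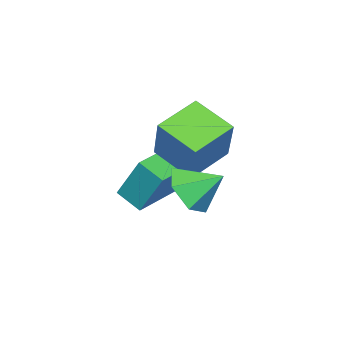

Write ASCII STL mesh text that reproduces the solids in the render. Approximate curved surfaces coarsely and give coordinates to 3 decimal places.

solid 
facet normal 0.332 -0.753 -0.569
outer loop
vertex 3.252 2.833 -0.288
vertex 2.483 2.279 -0.004
vertex 2.409 2.853 -0.807
endloop
endfacet
facet normal 0.152 0.966 -0.210
outer loop
vertex 3.252 2.833 -0.288
vertex 2.409 2.853 -0.807
vertex 2.057 3.241 0.724
endloop
endfacet
facet normal 0.333 -0.752 -0.568
outer loop
vertex 2.409 2.853 -0.807
vertex 2.483 2.279 -0.004
vertex 1.64 2.298 -0.523
endloop
endfacet
facet normal -0.629 0.706 -0.324
outer loop
vertex 2.409 2.853 -0.807
vertex 1.64 2.298 -0.523
vertex 2.057 3.241 0.724
endloop
endfacet
facet normal 0.333 -0.752 -0.568
outer loop
vertex 1.64 2.298 -0.523
vertex 2.483 2.279 -0.004
vertex 1.714 1.724 0.28
endloop
endfacet
facet normal -0.966 0.159 0.203
outer loop
vertex 1.64 2.298 -0.523
vertex 1.714 1.724 0.28
vertex 2.057 3.241 0.724
endloop
endfacet
facet normal 0.333 -0.752 -0.569
outer loop
vertex 1.714 1.724 0.28
vertex 2.483 2.279 -0.004
vertex 2.557 1.704 0.799
endloop
endfacet
facet normal -0.522 -0.129 0.843
outer loop
vertex 1.714 1.724 0.28
vertex 2.557 1.704 0.799
vertex 2.057 3.241 0.724
endloop
endfacet
facet normal 0.333 -0.752 -0.569
outer loop
vertex 2.557 1.704 0.799
vertex 2.483 2.279 -0.004
vertex 3.326 2.259 0.515
endloop
endfacet
facet normal 0.259 0.131 0.957
outer loop
vertex 2.557 1.704 0.799
vertex 3.326 2.259 0.515
vertex 2.057 3.241 0.724
endloop
endfacet
facet normal 0.332 -0.753 -0.569
outer loop
vertex 3.326 2.259 0.515
vertex 2.483 2.279 -0.004
vertex 3.252 2.833 -0.288
endloop
endfacet
facet normal 0.596 0.678 0.430
outer loop
vertex 3.326 2.259 0.515
vertex 3.252 2.833 -0.288
vertex 2.057 3.241 0.724
endloop
endfacet
facet normal -0.399 -0.365 -0.841
outer loop
vertex 0.8 -0.265 0.127
vertex -0.719 0.084 0.697
vertex 0.884 1.213 -0.555
endloop
endfacet
facet normal 0.915 -0.210 -0.343
outer loop
vertex 1.719 1.976 1.203
vertex 0.8 -0.265 0.127
vertex 0.884 1.213 -0.555
endloop
endfacet
facet normal -0.400 -0.364 -0.841
outer loop
vertex 0.884 1.213 -0.555
vertex -0.719 0.084 0.697
vertex -0.635 1.563 0.016
endloop
endfacet
facet normal 0.052 0.907 -0.418
outer loop
vertex -0.635 1.563 0.016
vertex 1.719 1.976 1.203
vertex 0.884 1.213 -0.555
endloop
endfacet
facet normal -0.051 -0.907 0.418
outer loop
vertex 0.8 -0.265 0.127
vertex 0.116 0.847 2.455
vertex -0.719 0.084 0.697
endloop
endfacet
facet normal 0.915 -0.210 -0.344
outer loop
vertex 1.635 0.497 1.884
vertex 0.8 -0.265 0.127
vertex 1.719 1.976 1.203
endloop
endfacet
facet normal -0.052 -0.907 0.418
outer loop
vertex 1.635 0.497 1.884
vertex 0.116 0.847 2.455
vertex 0.8 -0.265 0.127
endloop
endfacet
facet normal -0.915 0.210 0.344
outer loop
vertex -0.719 0.084 0.697
vertex 0.116 0.847 2.455
vertex -0.635 1.563 0.016
endloop
endfacet
facet normal 0.052 0.907 -0.418
outer loop
vertex 0.2 2.325 1.773
vertex 1.719 1.976 1.203
vertex -0.635 1.563 0.016
endloop
endfacet
facet normal -0.915 0.211 0.344
outer loop
vertex -0.635 1.563 0.016
vertex 0.116 0.847 2.455
vertex 0.2 2.325 1.773
endloop
endfacet
facet normal 0.399 0.365 0.841
outer loop
vertex 0.2 2.325 1.773
vertex 1.635 0.497 1.884
vertex 1.719 1.976 1.203
endloop
endfacet
facet normal 0.400 0.365 0.841
outer loop
vertex 0.116 0.847 2.455
vertex 1.635 0.497 1.884
vertex 0.2 2.325 1.773
endloop
endfacet
facet normal -0.999 0.019 0.030
outer loop
vertex -1.275 -0.793 -0.45
vertex -1.273 0.132 -0.967
vertex -1.345 -1.752 -2.17
endloop
endfacet
facet normal -0.002 -0.873 0.487
outer loop
vertex 0.773 -1.792 -2.233
vertex -1.275 -0.793 -0.45
vertex -1.345 -1.752 -2.17
endloop
endfacet
facet normal -0.999 0.019 0.030
outer loop
vertex -1.345 -1.752 -2.17
vertex -1.273 0.132 -0.967
vertex -1.343 -0.826 -2.686
endloop
endfacet
facet normal -0.035 -0.486 -0.873
outer loop
vertex -1.343 -0.826 -2.686
vertex 0.773 -1.792 -2.233
vertex -1.345 -1.752 -2.17
endloop
endfacet
facet normal 0.035 0.488 0.872
outer loop
vertex -1.275 -0.793 -0.45
vertex 0.845 0.092 -1.03
vertex -1.273 0.132 -0.967
endloop
endfacet
facet normal -0.002 -0.873 0.487
outer loop
vertex 0.843 -0.834 -0.514
vertex -1.275 -0.793 -0.45
vertex 0.773 -1.792 -2.233
endloop
endfacet
facet normal 0.036 0.486 0.873
outer loop
vertex 0.843 -0.834 -0.514
vertex 0.845 0.092 -1.03
vertex -1.275 -0.793 -0.45
endloop
endfacet
facet normal 0.002 0.873 -0.487
outer loop
vertex -1.273 0.132 -0.967
vertex 0.845 0.092 -1.03
vertex -1.343 -0.826 -2.686
endloop
endfacet
facet normal -0.036 -0.488 -0.872
outer loop
vertex 0.775 -0.867 -2.75
vertex 0.773 -1.792 -2.233
vertex -1.343 -0.826 -2.686
endloop
endfacet
facet normal 0.002 0.873 -0.487
outer loop
vertex -1.343 -0.826 -2.686
vertex 0.845 0.092 -1.03
vertex 0.775 -0.867 -2.75
endloop
endfacet
facet normal 0.999 -0.019 -0.030
outer loop
vertex 0.775 -0.867 -2.75
vertex 0.843 -0.834 -0.514
vertex 0.773 -1.792 -2.233
endloop
endfacet
facet normal 0.999 -0.019 -0.030
outer loop
vertex 0.845 0.092 -1.03
vertex 0.843 -0.834 -0.514
vertex 0.775 -0.867 -2.75
endloop
endfacet

endsolid


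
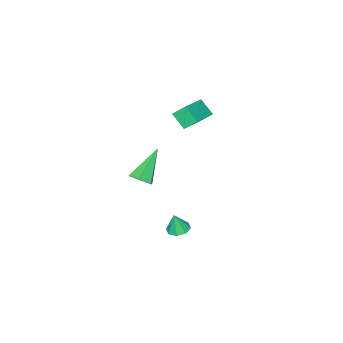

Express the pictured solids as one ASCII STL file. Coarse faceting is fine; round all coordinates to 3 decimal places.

solid 
facet normal -0.920 -0.246 -0.304
outer loop
vertex -1.967 1.016 3.414
vertex -1.944 1.821 2.694
vertex -1.604 0.439 2.781
endloop
endfacet
facet normal -0.022 -0.745 0.667
outer loop
vertex 0.044 0.879 3.326
vertex -1.967 1.016 3.414
vertex -1.604 0.439 2.781
endloop
endfacet
facet normal -0.920 -0.246 -0.304
outer loop
vertex -1.604 0.439 2.781
vertex -1.944 1.821 2.694
vertex -1.581 1.244 2.061
endloop
endfacet
facet normal 0.391 -0.620 -0.681
outer loop
vertex -1.581 1.244 2.061
vertex 0.044 0.879 3.326
vertex -1.604 0.439 2.781
endloop
endfacet
facet normal -0.391 0.620 0.681
outer loop
vertex -1.967 1.016 3.414
vertex -0.296 2.261 3.239
vertex -1.944 1.821 2.694
endloop
endfacet
facet normal -0.022 -0.745 0.667
outer loop
vertex -0.319 1.456 3.959
vertex -1.967 1.016 3.414
vertex 0.044 0.879 3.326
endloop
endfacet
facet normal -0.391 0.620 0.681
outer loop
vertex -0.319 1.456 3.959
vertex -0.296 2.261 3.239
vertex -1.967 1.016 3.414
endloop
endfacet
facet normal 0.022 0.745 -0.667
outer loop
vertex -1.944 1.821 2.694
vertex -0.296 2.261 3.239
vertex -1.581 1.244 2.061
endloop
endfacet
facet normal 0.391 -0.620 -0.681
outer loop
vertex 0.067 1.684 2.606
vertex 0.044 0.879 3.326
vertex -1.581 1.244 2.061
endloop
endfacet
facet normal 0.022 0.745 -0.667
outer loop
vertex -1.581 1.244 2.061
vertex -0.296 2.261 3.239
vertex 0.067 1.684 2.606
endloop
endfacet
facet normal 0.920 0.246 0.304
outer loop
vertex 0.067 1.684 2.606
vertex -0.319 1.456 3.959
vertex 0.044 0.879 3.326
endloop
endfacet
facet normal 0.920 0.246 0.304
outer loop
vertex -0.296 2.261 3.239
vertex -0.319 1.456 3.959
vertex 0.067 1.684 2.606
endloop
endfacet
facet normal -0.183 0.109 -0.977
outer loop
vertex 1.329 1.625 -4.42
vertex 0.987 2.152 -4.297
vertex 1.603 2.031 -4.426
endloop
endfacet
facet normal 0.801 -0.536 0.267
outer loop
vertex 1.329 1.625 -4.42
vertex 1.603 2.031 -4.426
vertex 1.193 2.028 -3.203
endloop
endfacet
facet normal -0.183 0.110 -0.977
outer loop
vertex 1.603 2.031 -4.426
vertex 0.987 2.152 -4.297
vertex 1.516 2.508 -4.356
endloop
endfacet
facet normal 0.941 0.125 0.316
outer loop
vertex 1.603 2.031 -4.426
vertex 1.516 2.508 -4.356
vertex 1.193 2.028 -3.203
endloop
endfacet
facet normal -0.183 0.109 -0.977
outer loop
vertex 1.516 2.508 -4.356
vertex 0.987 2.152 -4.297
vertex 1.12 2.776 -4.252
endloop
endfacet
facet normal 0.579 0.682 0.446
outer loop
vertex 1.516 2.508 -4.356
vertex 1.12 2.776 -4.252
vertex 1.193 2.028 -3.203
endloop
endfacet
facet normal -0.183 0.109 -0.977
outer loop
vertex 1.12 2.776 -4.252
vertex 0.987 2.152 -4.297
vertex 0.646 2.679 -4.174
endloop
endfacet
facet normal -0.070 0.810 0.582
outer loop
vertex 1.12 2.776 -4.252
vertex 0.646 2.679 -4.174
vertex 1.193 2.028 -3.203
endloop
endfacet
facet normal -0.183 0.109 -0.977
outer loop
vertex 0.646 2.679 -4.174
vertex 0.987 2.152 -4.297
vertex 0.372 2.273 -4.168
endloop
endfacet
facet normal -0.629 0.434 0.645
outer loop
vertex 0.646 2.679 -4.174
vertex 0.372 2.273 -4.168
vertex 1.193 2.028 -3.203
endloop
endfacet
facet normal -0.183 0.110 -0.977
outer loop
vertex 0.372 2.273 -4.168
vertex 0.987 2.152 -4.297
vertex 0.459 1.796 -4.238
endloop
endfacet
facet normal -0.769 -0.228 0.597
outer loop
vertex 0.372 2.273 -4.168
vertex 0.459 1.796 -4.238
vertex 1.193 2.028 -3.203
endloop
endfacet
facet normal -0.184 0.111 -0.977
outer loop
vertex 0.459 1.796 -4.238
vertex 0.987 2.152 -4.297
vertex 0.855 1.527 -4.343
endloop
endfacet
facet normal -0.409 -0.784 0.466
outer loop
vertex 0.459 1.796 -4.238
vertex 0.855 1.527 -4.343
vertex 1.193 2.028 -3.203
endloop
endfacet
facet normal -0.182 0.110 -0.977
outer loop
vertex 0.855 1.527 -4.343
vertex 0.987 2.152 -4.297
vertex 1.329 1.625 -4.42
endloop
endfacet
facet normal 0.242 -0.913 0.329
outer loop
vertex 0.855 1.527 -4.343
vertex 1.329 1.625 -4.42
vertex 1.193 2.028 -3.203
endloop
endfacet
facet normal 0.705 0.085 -0.704
outer loop
vertex 2.728 1.098 -0.008
vertex 2.307 0.799 -0.466
vertex 2.301 1.484 -0.389
endloop
endfacet
facet normal 0.140 0.770 0.623
outer loop
vertex 2.728 1.098 -0.008
vertex 2.301 1.484 -0.389
vertex 0.833 0.621 1.006
endloop
endfacet
facet normal 0.704 0.085 -0.705
outer loop
vertex 2.301 1.484 -0.389
vertex 2.307 0.799 -0.466
vertex 1.88 1.185 -0.846
endloop
endfacet
facet normal -0.541 0.839 -0.050
outer loop
vertex 2.301 1.484 -0.389
vertex 1.88 1.185 -0.846
vertex 0.833 0.621 1.006
endloop
endfacet
facet normal 0.704 0.085 -0.705
outer loop
vertex 1.88 1.185 -0.846
vertex 2.307 0.799 -0.466
vertex 1.886 0.499 -0.923
endloop
endfacet
facet normal -0.876 0.046 -0.481
outer loop
vertex 1.88 1.185 -0.846
vertex 1.886 0.499 -0.923
vertex 0.833 0.621 1.006
endloop
endfacet
facet normal 0.705 0.084 -0.704
outer loop
vertex 1.886 0.499 -0.923
vertex 2.307 0.799 -0.466
vertex 2.313 0.113 -0.542
endloop
endfacet
facet normal -0.527 -0.816 -0.236
outer loop
vertex 1.886 0.499 -0.923
vertex 2.313 0.113 -0.542
vertex 0.833 0.621 1.006
endloop
endfacet
facet normal 0.705 0.084 -0.704
outer loop
vertex 2.313 0.113 -0.542
vertex 2.307 0.799 -0.466
vertex 2.734 0.413 -0.085
endloop
endfacet
facet normal 0.155 -0.885 0.439
outer loop
vertex 2.313 0.113 -0.542
vertex 2.734 0.413 -0.085
vertex 0.833 0.621 1.006
endloop
endfacet
facet normal 0.705 0.085 -0.704
outer loop
vertex 2.734 0.413 -0.085
vertex 2.307 0.799 -0.466
vertex 2.728 1.098 -0.008
endloop
endfacet
facet normal 0.488 -0.093 0.868
outer loop
vertex 2.734 0.413 -0.085
vertex 2.728 1.098 -0.008
vertex 0.833 0.621 1.006
endloop
endfacet

endsolid


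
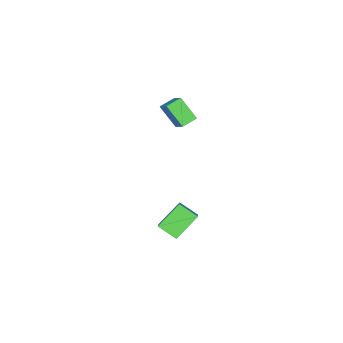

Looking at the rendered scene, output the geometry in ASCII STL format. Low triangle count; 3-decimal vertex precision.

solid 
facet normal -0.709 0.324 0.626
outer loop
vertex 2.38 -0.129 -2.813
vertex 3.366 0.392 -1.967
vertex 2.336 0.897 -3.394
endloop
endfacet
facet normal -0.705 -0.372 -0.604
outer loop
vertex 3.534 0.348 -4.453
vertex 2.38 -0.129 -2.813
vertex 2.336 0.897 -3.394
endloop
endfacet
facet normal -0.708 0.325 0.626
outer loop
vertex 2.336 0.897 -3.394
vertex 3.366 0.392 -1.967
vertex 3.323 1.418 -2.548
endloop
endfacet
facet normal -0.037 0.870 -0.492
outer loop
vertex 3.323 1.418 -2.548
vertex 3.534 0.348 -4.453
vertex 2.336 0.897 -3.394
endloop
endfacet
facet normal 0.037 -0.870 0.493
outer loop
vertex 2.38 -0.129 -2.813
vertex 4.564 -0.157 -3.026
vertex 3.366 0.392 -1.967
endloop
endfacet
facet normal -0.705 -0.372 -0.604
outer loop
vertex 3.577 -0.678 -3.872
vertex 2.38 -0.129 -2.813
vertex 3.534 0.348 -4.453
endloop
endfacet
facet normal 0.037 -0.870 0.492
outer loop
vertex 3.577 -0.678 -3.872
vertex 4.564 -0.157 -3.026
vertex 2.38 -0.129 -2.813
endloop
endfacet
facet normal 0.705 0.372 0.604
outer loop
vertex 3.366 0.392 -1.967
vertex 4.564 -0.157 -3.026
vertex 3.323 1.418 -2.548
endloop
endfacet
facet normal -0.037 0.870 -0.492
outer loop
vertex 4.52 0.869 -3.607
vertex 3.534 0.348 -4.453
vertex 3.323 1.418 -2.548
endloop
endfacet
facet normal 0.705 0.372 0.604
outer loop
vertex 3.323 1.418 -2.548
vertex 4.564 -0.157 -3.026
vertex 4.52 0.869 -3.607
endloop
endfacet
facet normal 0.709 -0.325 -0.626
outer loop
vertex 4.52 0.869 -3.607
vertex 3.577 -0.678 -3.872
vertex 3.534 0.348 -4.453
endloop
endfacet
facet normal 0.708 -0.325 -0.627
outer loop
vertex 4.564 -0.157 -3.026
vertex 3.577 -0.678 -3.872
vertex 4.52 0.869 -3.607
endloop
endfacet
facet normal -0.856 0.431 0.285
outer loop
vertex -3.422 -3.27 0.244
vertex -3.289 -2.226 -0.935
vertex -4.064 -4.045 -0.514
endloop
endfacet
facet normal -0.084 -0.661 0.746
outer loop
vertex -3.251 -4.454 -0.785
vertex -3.422 -3.27 0.244
vertex -4.064 -4.045 -0.514
endloop
endfacet
facet normal -0.856 0.431 0.285
outer loop
vertex -4.064 -4.045 -0.514
vertex -3.289 -2.226 -0.935
vertex -3.931 -3.001 -1.693
endloop
endfacet
facet normal -0.510 -0.615 -0.602
outer loop
vertex -3.931 -3.001 -1.693
vertex -3.251 -4.454 -0.785
vertex -4.064 -4.045 -0.514
endloop
endfacet
facet normal 0.510 0.615 0.602
outer loop
vertex -3.422 -3.27 0.244
vertex -2.476 -2.635 -1.206
vertex -3.289 -2.226 -0.935
endloop
endfacet
facet normal -0.084 -0.661 0.746
outer loop
vertex -2.609 -3.679 -0.027
vertex -3.422 -3.27 0.244
vertex -3.251 -4.454 -0.785
endloop
endfacet
facet normal 0.510 0.615 0.602
outer loop
vertex -2.609 -3.679 -0.027
vertex -2.476 -2.635 -1.206
vertex -3.422 -3.27 0.244
endloop
endfacet
facet normal 0.084 0.661 -0.746
outer loop
vertex -3.289 -2.226 -0.935
vertex -2.476 -2.635 -1.206
vertex -3.931 -3.001 -1.693
endloop
endfacet
facet normal -0.510 -0.615 -0.602
outer loop
vertex -3.118 -3.41 -1.964
vertex -3.251 -4.454 -0.785
vertex -3.931 -3.001 -1.693
endloop
endfacet
facet normal 0.084 0.661 -0.746
outer loop
vertex -3.931 -3.001 -1.693
vertex -2.476 -2.635 -1.206
vertex -3.118 -3.41 -1.964
endloop
endfacet
facet normal 0.856 -0.431 -0.285
outer loop
vertex -3.118 -3.41 -1.964
vertex -2.609 -3.679 -0.027
vertex -3.251 -4.454 -0.785
endloop
endfacet
facet normal 0.856 -0.431 -0.285
outer loop
vertex -2.476 -2.635 -1.206
vertex -2.609 -3.679 -0.027
vertex -3.118 -3.41 -1.964
endloop
endfacet

endsolid


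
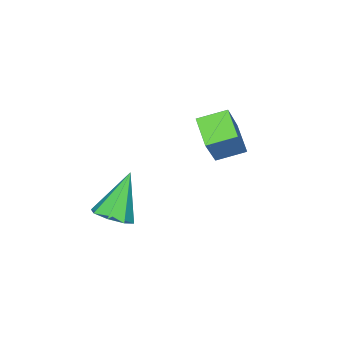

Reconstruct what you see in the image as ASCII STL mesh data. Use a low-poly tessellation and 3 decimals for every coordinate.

solid 
facet normal 0.642 0.184 -0.744
outer loop
vertex 3.035 -3.906 -0.279
vertex 2.437 -3.616 -0.723
vertex 2.955 -3.304 -0.199
endloop
endfacet
facet normal 0.470 -0.055 0.881
outer loop
vertex 3.035 -3.906 -0.279
vertex 2.955 -3.304 -0.199
vertex 1.223 -3.964 0.683
endloop
endfacet
facet normal 0.642 0.185 -0.744
outer loop
vertex 2.955 -3.304 -0.199
vertex 2.437 -3.616 -0.723
vertex 2.57 -2.885 -0.427
endloop
endfacet
facet normal 0.176 0.590 0.788
outer loop
vertex 2.955 -3.304 -0.199
vertex 2.57 -2.885 -0.427
vertex 1.223 -3.964 0.683
endloop
endfacet
facet normal 0.642 0.184 -0.744
outer loop
vertex 2.57 -2.885 -0.427
vertex 2.437 -3.616 -0.723
vertex 2.108 -2.894 -0.828
endloop
endfacet
facet normal -0.357 0.848 0.392
outer loop
vertex 2.57 -2.885 -0.427
vertex 2.108 -2.894 -0.828
vertex 1.223 -3.964 0.683
endloop
endfacet
facet normal 0.642 0.184 -0.744
outer loop
vertex 2.108 -2.894 -0.828
vertex 2.437 -3.616 -0.723
vertex 1.838 -3.326 -1.168
endloop
endfacet
facet normal -0.818 0.570 -0.075
outer loop
vertex 2.108 -2.894 -0.828
vertex 1.838 -3.326 -1.168
vertex 1.223 -3.964 0.683
endloop
endfacet
facet normal 0.642 0.184 -0.744
outer loop
vertex 1.838 -3.326 -1.168
vertex 2.437 -3.616 -0.723
vertex 1.919 -3.928 -1.247
endloop
endfacet
facet normal -0.937 -0.082 -0.339
outer loop
vertex 1.838 -3.326 -1.168
vertex 1.919 -3.928 -1.247
vertex 1.223 -3.964 0.683
endloop
endfacet
facet normal 0.642 0.185 -0.744
outer loop
vertex 1.919 -3.928 -1.247
vertex 2.437 -3.616 -0.723
vertex 2.303 -4.347 -1.02
endloop
endfacet
facet normal -0.645 -0.724 -0.246
outer loop
vertex 1.919 -3.928 -1.247
vertex 2.303 -4.347 -1.02
vertex 1.223 -3.964 0.683
endloop
endfacet
facet normal 0.642 0.185 -0.744
outer loop
vertex 2.303 -4.347 -1.02
vertex 2.437 -3.616 -0.723
vertex 2.765 -4.338 -0.619
endloop
endfacet
facet normal -0.111 -0.982 0.150
outer loop
vertex 2.303 -4.347 -1.02
vertex 2.765 -4.338 -0.619
vertex 1.223 -3.964 0.683
endloop
endfacet
facet normal 0.642 0.184 -0.744
outer loop
vertex 2.765 -4.338 -0.619
vertex 2.437 -3.616 -0.723
vertex 3.035 -3.906 -0.279
endloop
endfacet
facet normal 0.350 -0.705 0.617
outer loop
vertex 2.765 -4.338 -0.619
vertex 3.035 -3.906 -0.279
vertex 1.223 -3.964 0.683
endloop
endfacet
facet normal -0.787 0.553 0.274
outer loop
vertex -1.762 -2.226 3.393
vertex -1.254 -1.27 2.924
vertex -2.719 -2.649 1.493
endloop
endfacet
facet normal -0.431 -0.810 0.397
outer loop
vertex -1.806 -3.29 1.176
vertex -1.762 -2.226 3.393
vertex -2.719 -2.649 1.493
endloop
endfacet
facet normal -0.787 0.553 0.274
outer loop
vertex -2.719 -2.649 1.493
vertex -1.254 -1.27 2.924
vertex -2.211 -1.693 1.024
endloop
endfacet
facet normal -0.441 -0.195 -0.876
outer loop
vertex -2.211 -1.693 1.024
vertex -1.806 -3.29 1.176
vertex -2.719 -2.649 1.493
endloop
endfacet
facet normal 0.441 0.195 0.876
outer loop
vertex -1.762 -2.226 3.393
vertex -0.341 -1.911 2.607
vertex -1.254 -1.27 2.924
endloop
endfacet
facet normal -0.431 -0.810 0.397
outer loop
vertex -0.849 -2.867 3.076
vertex -1.762 -2.226 3.393
vertex -1.806 -3.29 1.176
endloop
endfacet
facet normal 0.441 0.195 0.876
outer loop
vertex -0.849 -2.867 3.076
vertex -0.341 -1.911 2.607
vertex -1.762 -2.226 3.393
endloop
endfacet
facet normal 0.431 0.810 -0.397
outer loop
vertex -1.254 -1.27 2.924
vertex -0.341 -1.911 2.607
vertex -2.211 -1.693 1.024
endloop
endfacet
facet normal -0.441 -0.195 -0.876
outer loop
vertex -1.298 -2.334 0.707
vertex -1.806 -3.29 1.176
vertex -2.211 -1.693 1.024
endloop
endfacet
facet normal 0.431 0.810 -0.397
outer loop
vertex -2.211 -1.693 1.024
vertex -0.341 -1.911 2.607
vertex -1.298 -2.334 0.707
endloop
endfacet
facet normal 0.787 -0.553 -0.274
outer loop
vertex -1.298 -2.334 0.707
vertex -0.849 -2.867 3.076
vertex -1.806 -3.29 1.176
endloop
endfacet
facet normal 0.787 -0.553 -0.274
outer loop
vertex -0.341 -1.911 2.607
vertex -0.849 -2.867 3.076
vertex -1.298 -2.334 0.707
endloop
endfacet

endsolid


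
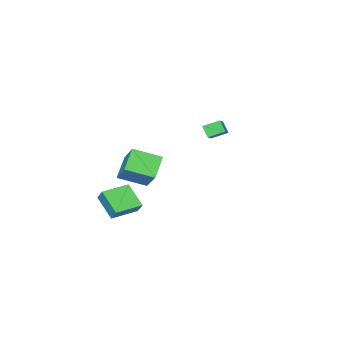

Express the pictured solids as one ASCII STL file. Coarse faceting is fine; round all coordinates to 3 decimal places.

solid 
facet normal -0.650 0.677 -0.346
outer loop
vertex 1.779 1.15 1.687
vertex 2.484 2.528 3.061
vertex 2.88 1.658 0.613
endloop
endfacet
facet normal -0.341 -0.666 -0.664
outer loop
vertex 4.056 0.432 1.239
vertex 1.779 1.15 1.687
vertex 2.88 1.658 0.613
endloop
endfacet
facet normal -0.650 0.677 -0.346
outer loop
vertex 2.88 1.658 0.613
vertex 2.484 2.528 3.061
vertex 3.585 3.036 1.987
endloop
endfacet
facet normal 0.680 0.313 -0.663
outer loop
vertex 3.585 3.036 1.987
vertex 4.056 0.432 1.239
vertex 2.88 1.658 0.613
endloop
endfacet
facet normal -0.680 -0.313 0.663
outer loop
vertex 1.779 1.15 1.687
vertex 3.66 1.302 3.687
vertex 2.484 2.528 3.061
endloop
endfacet
facet normal -0.341 -0.666 -0.664
outer loop
vertex 2.955 -0.076 2.313
vertex 1.779 1.15 1.687
vertex 4.056 0.432 1.239
endloop
endfacet
facet normal -0.680 -0.313 0.663
outer loop
vertex 2.955 -0.076 2.313
vertex 3.66 1.302 3.687
vertex 1.779 1.15 1.687
endloop
endfacet
facet normal 0.341 0.666 0.664
outer loop
vertex 2.484 2.528 3.061
vertex 3.66 1.302 3.687
vertex 3.585 3.036 1.987
endloop
endfacet
facet normal 0.680 0.313 -0.663
outer loop
vertex 4.761 1.81 2.613
vertex 4.056 0.432 1.239
vertex 3.585 3.036 1.987
endloop
endfacet
facet normal 0.341 0.666 0.664
outer loop
vertex 3.585 3.036 1.987
vertex 3.66 1.302 3.687
vertex 4.761 1.81 2.613
endloop
endfacet
facet normal 0.650 -0.677 0.346
outer loop
vertex 4.761 1.81 2.613
vertex 2.955 -0.076 2.313
vertex 4.056 0.432 1.239
endloop
endfacet
facet normal 0.650 -0.677 0.346
outer loop
vertex 3.66 1.302 3.687
vertex 2.955 -0.076 2.313
vertex 4.761 1.81 2.613
endloop
endfacet
facet normal -0.978 0.199 0.060
outer loop
vertex 2.995 0.26 0.258
vertex 3.201 1.613 -0.863
vertex 2.837 -0.304 -0.451
endloop
endfacet
facet normal -0.116 -0.765 0.634
outer loop
vertex 4.559 -0.653 -0.557
vertex 2.995 0.26 0.258
vertex 2.837 -0.304 -0.451
endloop
endfacet
facet normal -0.978 0.199 0.060
outer loop
vertex 2.837 -0.304 -0.451
vertex 3.201 1.613 -0.863
vertex 3.043 1.049 -1.573
endloop
endfacet
facet normal -0.172 -0.613 -0.771
outer loop
vertex 3.043 1.049 -1.573
vertex 4.559 -0.653 -0.557
vertex 2.837 -0.304 -0.451
endloop
endfacet
facet normal 0.172 0.613 0.771
outer loop
vertex 2.995 0.26 0.258
vertex 4.923 1.264 -0.969
vertex 3.201 1.613 -0.863
endloop
endfacet
facet normal -0.116 -0.765 0.634
outer loop
vertex 4.717 -0.089 0.153
vertex 2.995 0.26 0.258
vertex 4.559 -0.653 -0.557
endloop
endfacet
facet normal 0.171 0.613 0.771
outer loop
vertex 4.717 -0.089 0.153
vertex 4.923 1.264 -0.969
vertex 2.995 0.26 0.258
endloop
endfacet
facet normal 0.116 0.765 -0.634
outer loop
vertex 3.201 1.613 -0.863
vertex 4.923 1.264 -0.969
vertex 3.043 1.049 -1.573
endloop
endfacet
facet normal -0.171 -0.613 -0.771
outer loop
vertex 4.765 0.7 -1.678
vertex 4.559 -0.653 -0.557
vertex 3.043 1.049 -1.573
endloop
endfacet
facet normal 0.116 0.764 -0.634
outer loop
vertex 3.043 1.049 -1.573
vertex 4.923 1.264 -0.969
vertex 4.765 0.7 -1.678
endloop
endfacet
facet normal 0.978 -0.199 -0.060
outer loop
vertex 4.765 0.7 -1.678
vertex 4.717 -0.089 0.153
vertex 4.559 -0.653 -0.557
endloop
endfacet
facet normal 0.978 -0.199 -0.060
outer loop
vertex 4.923 1.264 -0.969
vertex 4.717 -0.089 0.153
vertex 4.765 0.7 -1.678
endloop
endfacet
facet normal -0.745 -0.461 -0.482
outer loop
vertex -3.98 -0.41 2.377
vertex -4.723 0.305 2.84
vertex -3.877 0.144 1.688
endloop
endfacet
facet normal 0.657 -0.632 -0.410
outer loop
vertex -3.117 0.615 2.18
vertex -3.98 -0.41 2.377
vertex -3.877 0.144 1.688
endloop
endfacet
facet normal -0.745 -0.461 -0.482
outer loop
vertex -3.877 0.144 1.688
vertex -4.723 0.305 2.84
vertex -4.62 0.859 2.151
endloop
endfacet
facet normal 0.116 0.622 -0.774
outer loop
vertex -4.62 0.859 2.151
vertex -3.117 0.615 2.18
vertex -3.877 0.144 1.688
endloop
endfacet
facet normal -0.116 -0.622 0.774
outer loop
vertex -3.98 -0.41 2.377
vertex -3.963 0.776 3.332
vertex -4.723 0.305 2.84
endloop
endfacet
facet normal 0.657 -0.632 -0.410
outer loop
vertex -3.22 0.061 2.869
vertex -3.98 -0.41 2.377
vertex -3.117 0.615 2.18
endloop
endfacet
facet normal -0.116 -0.622 0.774
outer loop
vertex -3.22 0.061 2.869
vertex -3.963 0.776 3.332
vertex -3.98 -0.41 2.377
endloop
endfacet
facet normal -0.657 0.632 0.410
outer loop
vertex -4.723 0.305 2.84
vertex -3.963 0.776 3.332
vertex -4.62 0.859 2.151
endloop
endfacet
facet normal 0.116 0.622 -0.774
outer loop
vertex -3.86 1.33 2.643
vertex -3.117 0.615 2.18
vertex -4.62 0.859 2.151
endloop
endfacet
facet normal -0.657 0.632 0.410
outer loop
vertex -4.62 0.859 2.151
vertex -3.963 0.776 3.332
vertex -3.86 1.33 2.643
endloop
endfacet
facet normal 0.745 0.461 0.482
outer loop
vertex -3.86 1.33 2.643
vertex -3.22 0.061 2.869
vertex -3.117 0.615 2.18
endloop
endfacet
facet normal 0.745 0.461 0.482
outer loop
vertex -3.963 0.776 3.332
vertex -3.22 0.061 2.869
vertex -3.86 1.33 2.643
endloop
endfacet

endsolid


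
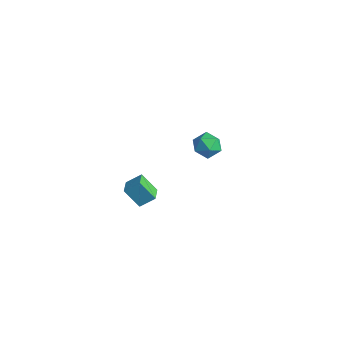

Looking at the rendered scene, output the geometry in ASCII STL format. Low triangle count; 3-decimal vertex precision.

solid 
facet normal -0.713 0.663 -0.229
outer loop
vertex 3.329 -3.558 -0.169
vertex 3.975 -3.173 -1.066
vertex 2.939 -4.163 -0.709
endloop
endfacet
facet normal -0.552 -0.328 0.766
outer loop
vertex 3.545 -4.727 -0.514
vertex 3.329 -3.558 -0.169
vertex 2.939 -4.163 -0.709
endloop
endfacet
facet normal -0.713 0.663 -0.229
outer loop
vertex 2.939 -4.163 -0.709
vertex 3.975 -3.173 -1.066
vertex 3.585 -3.779 -1.606
endloop
endfacet
facet normal -0.433 -0.673 -0.600
outer loop
vertex 3.585 -3.779 -1.606
vertex 3.545 -4.727 -0.514
vertex 2.939 -4.163 -0.709
endloop
endfacet
facet normal 0.433 0.673 0.600
outer loop
vertex 3.329 -3.558 -0.169
vertex 4.581 -3.737 -0.871
vertex 3.975 -3.173 -1.066
endloop
endfacet
facet normal -0.552 -0.328 0.767
outer loop
vertex 3.935 -4.121 0.026
vertex 3.329 -3.558 -0.169
vertex 3.545 -4.727 -0.514
endloop
endfacet
facet normal 0.433 0.673 0.600
outer loop
vertex 3.935 -4.121 0.026
vertex 4.581 -3.737 -0.871
vertex 3.329 -3.558 -0.169
endloop
endfacet
facet normal 0.552 0.328 -0.767
outer loop
vertex 3.975 -3.173 -1.066
vertex 4.581 -3.737 -0.871
vertex 3.585 -3.779 -1.606
endloop
endfacet
facet normal -0.432 -0.673 -0.600
outer loop
vertex 4.191 -4.342 -1.411
vertex 3.545 -4.727 -0.514
vertex 3.585 -3.779 -1.606
endloop
endfacet
facet normal 0.552 0.328 -0.767
outer loop
vertex 3.585 -3.779 -1.606
vertex 4.581 -3.737 -0.871
vertex 4.191 -4.342 -1.411
endloop
endfacet
facet normal 0.713 -0.663 0.229
outer loop
vertex 4.191 -4.342 -1.411
vertex 3.935 -4.121 0.026
vertex 3.545 -4.727 -0.514
endloop
endfacet
facet normal 0.712 -0.664 0.229
outer loop
vertex 4.581 -3.737 -0.871
vertex 3.935 -4.121 0.026
vertex 4.191 -4.342 -1.411
endloop
endfacet
facet normal -0.306 0.797 -0.520
outer loop
vertex 0.808 2.714 -4.24
vertex 0.101 2.7 -3.846
vertex 0.72 3.13 -3.551
endloop
endfacet
facet normal 0.403 0.805 -0.435
outer loop
vertex 0.808 2.714 -4.24
vertex 0.72 3.13 -3.551
vertex 1.401 2.715 -3.688
endloop
endfacet
facet normal 0.667 0.204 -0.717
outer loop
vertex 0.808 2.714 -4.24
vertex 1.401 2.715 -3.688
vertex 1.203 2.028 -4.068
endloop
endfacet
facet normal 0.121 -0.175 -0.977
outer loop
vertex 0.808 2.714 -4.24
vertex 1.203 2.028 -4.068
vertex 0.4 2.018 -4.166
endloop
endfacet
facet normal -0.481 0.191 -0.856
outer loop
vertex 0.808 2.714 -4.24
vertex 0.4 2.018 -4.166
vertex 0.101 2.7 -3.846
endloop
endfacet
facet normal 0.540 0.799 0.265
outer loop
vertex 1.401 2.715 -3.688
vertex 0.72 3.13 -3.551
vertex 1.06 2.702 -2.954
endloop
endfacet
facet normal -0.606 0.785 0.127
outer loop
vertex 0.72 3.13 -3.551
vertex 0.101 2.7 -3.846
vertex 0.257 2.692 -3.052
endloop
endfacet
facet normal -0.888 -0.194 -0.416
outer loop
vertex 0.101 2.7 -3.846
vertex 0.4 2.018 -4.166
vertex 0.059 2.005 -3.432
endloop
endfacet
facet normal 0.084 -0.786 -0.612
outer loop
vertex 0.4 2.018 -4.166
vertex 1.203 2.028 -4.068
vertex 0.74 1.59 -3.569
endloop
endfacet
facet normal 0.966 -0.173 -0.192
outer loop
vertex 1.203 2.028 -4.068
vertex 1.401 2.715 -3.688
vertex 1.359 2.02 -3.274
endloop
endfacet
facet normal -0.121 0.175 0.977
outer loop
vertex 0.652 2.006 -2.88
vertex 1.06 2.702 -2.954
vertex 0.257 2.692 -3.052
endloop
endfacet
facet normal -0.667 -0.204 0.717
outer loop
vertex 0.652 2.006 -2.88
vertex 0.257 2.692 -3.052
vertex 0.059 2.005 -3.432
endloop
endfacet
facet normal -0.403 -0.805 0.435
outer loop
vertex 0.652 2.006 -2.88
vertex 0.059 2.005 -3.432
vertex 0.74 1.59 -3.569
endloop
endfacet
facet normal 0.306 -0.797 0.520
outer loop
vertex 0.652 2.006 -2.88
vertex 0.74 1.59 -3.569
vertex 1.359 2.02 -3.274
endloop
endfacet
facet normal 0.481 -0.191 0.856
outer loop
vertex 0.652 2.006 -2.88
vertex 1.359 2.02 -3.274
vertex 1.06 2.702 -2.954
endloop
endfacet
facet normal -0.084 0.786 0.612
outer loop
vertex 0.257 2.692 -3.052
vertex 1.06 2.702 -2.954
vertex 0.72 3.13 -3.551
endloop
endfacet
facet normal -0.966 0.173 0.192
outer loop
vertex 0.059 2.005 -3.432
vertex 0.257 2.692 -3.052
vertex 0.101 2.7 -3.846
endloop
endfacet
facet normal -0.540 -0.799 -0.265
outer loop
vertex 0.74 1.59 -3.569
vertex 0.059 2.005 -3.432
vertex 0.4 2.018 -4.166
endloop
endfacet
facet normal 0.606 -0.785 -0.127
outer loop
vertex 1.359 2.02 -3.274
vertex 0.74 1.59 -3.569
vertex 1.203 2.028 -4.068
endloop
endfacet
facet normal 0.888 0.194 0.416
outer loop
vertex 1.06 2.702 -2.954
vertex 1.359 2.02 -3.274
vertex 1.401 2.715 -3.688
endloop
endfacet

endsolid
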